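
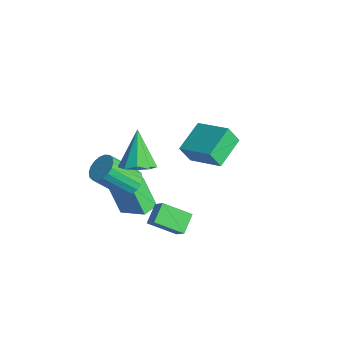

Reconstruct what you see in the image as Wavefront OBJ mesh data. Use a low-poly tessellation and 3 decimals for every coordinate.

v 2.203 -2.348 1.213
v 3.026 -2.142 1.641
v 1.157 -1.732 2.927
v 2.805 -1.621 1.319
v 2.303 -1.441 0.948
v 1.754 -1.686 0.701
v 1.415 -2.24 0.693
v 1.444 -2.845 0.929
v 1.829 -3.217 1.298
v 2.388 -3.183 1.627
v 2.861 -2.758 1.762
v 0.657 -1.911 -1.88
v 1.222 -2.45 -2.131
v 0.668 -3.748 -0.59
v 0.103 -3.209 -0.34
v 1.406 -2.245 -1.892
v 0.852 -3.543 -0.351
v 1.442 -1.973 -1.651
v 0.887 -3.272 -0.11
v 1.322 -1.69 -1.455
v 0.768 -2.988 0.086
v 1.071 -1.45 -1.343
v 0.516 -2.748 0.198
v 0.738 -1.301 -1.338
v 0.183 -2.6 0.203
v 0.388 -1.273 -1.44
v -0.166 -2.572 0.101
v 0.092 -1.372 -1.63
v -0.462 -2.67 -0.089
v -0.092 -1.577 -1.869
v -0.646 -2.875 -0.328
v -0.127 -1.848 -2.11
v -0.682 -3.147 -0.569
v -0.008 -2.132 -2.306
v -0.562 -3.43 -0.765
v 0.244 -2.372 -2.418
v -0.311 -3.67 -0.877
v 0.577 -2.52 -2.423
v 0.022 -3.819 -0.882
v 0.926 -2.548 -2.321
v 0.372 -3.847 -0.78
v -0.262 2.112 -2.999
v -0.53 1.611 -1.976
v -1.097 3.731 -2.425
v -1.365 3.23 -1.402
v 1.565 2.77 -2.198
v 1.297 2.269 -1.175
v 0.73 4.389 -1.624
v 0.462 3.888 -0.601
v -0.042 -2.109 -4.943
v -0.929 -2.34 -3.325
v -0.371 -1.219 -4.997
v -1.259 -1.451 -3.379
v 1.379 -1.529 -4.081
v 0.491 -1.761 -2.463
v 1.049 -0.64 -4.135
v 0.162 -0.871 -2.517
v 2.463 -2.038 -3.466
v 1.875 -1.214 -2.899
v 3.355 -0.886 -4.217
v 2.768 -0.061 -3.65
v 3.252 -2.079 -2.59
v 2.665 -1.254 -2.023
v 4.145 -0.926 -3.341
v 3.557 -0.102 -2.774
f 2 1 4
f 2 4 3
f 4 1 5
f 4 5 3
f 5 1 6
f 5 6 3
f 6 1 7
f 6 7 3
f 7 1 8
f 7 8 3
f 8 1 9
f 8 9 3
f 9 1 10
f 9 10 3
f 10 1 11
f 10 11 3
f 11 1 2
f 11 2 3
f 13 12 16
f 13 16 14
f 14 16 17
f 14 17 15
f 16 12 18
f 16 18 17
f 17 18 19
f 17 19 15
f 18 12 20
f 18 20 19
f 19 20 21
f 19 21 15
f 20 12 22
f 20 22 21
f 21 22 23
f 21 23 15
f 22 12 24
f 22 24 23
f 23 24 25
f 23 25 15
f 24 12 26
f 24 26 25
f 25 26 27
f 25 27 15
f 26 12 28
f 26 28 27
f 27 28 29
f 27 29 15
f 28 12 30
f 28 30 29
f 29 30 31
f 29 31 15
f 30 12 32
f 30 32 31
f 31 32 33
f 31 33 15
f 32 12 34
f 32 34 33
f 33 34 35
f 33 35 15
f 34 12 36
f 34 36 35
f 35 36 37
f 35 37 15
f 36 12 38
f 36 38 37
f 37 38 39
f 37 39 15
f 38 12 40
f 38 40 39
f 39 40 41
f 39 41 15
f 40 12 13
f 40 13 41
f 41 13 14
f 41 14 15
f 43 45 42
f 46 43 42
f 42 45 44
f 44 46 42
f 43 49 45
f 47 43 46
f 47 49 43
f 45 49 44
f 48 46 44
f 44 49 48
f 48 47 46
f 49 47 48
f 51 53 50
f 54 51 50
f 50 53 52
f 52 54 50
f 51 57 53
f 55 51 54
f 55 57 51
f 53 57 52
f 56 54 52
f 52 57 56
f 56 55 54
f 57 55 56
f 59 61 58
f 62 59 58
f 58 61 60
f 60 62 58
f 59 65 61
f 63 59 62
f 63 65 59
f 61 65 60
f 64 62 60
f 60 65 64
f 64 63 62
f 65 63 64



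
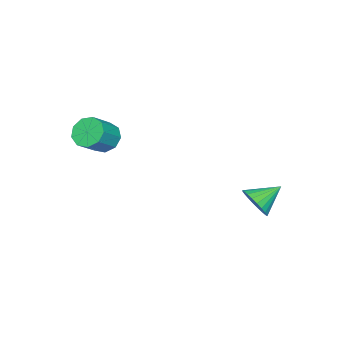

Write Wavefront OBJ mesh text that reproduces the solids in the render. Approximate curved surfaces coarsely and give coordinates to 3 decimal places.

v 1.272 -1.976 1.039
v 1.696 -1.704 0.568
v 2.592 -1.851 1.29
v 2.168 -2.124 1.761
v 1.527 -1.364 0.848
v 2.422 -1.511 1.57
v 1.238 -1.311 1.218
v 2.133 -1.458 1.94
v 0.965 -1.569 1.503
v 1.861 -1.716 2.225
v 0.836 -2.018 1.572
v 1.732 -2.165 2.294
v 0.911 -2.447 1.391
v 1.807 -2.595 2.113
v 1.155 -2.656 1.045
v 2.051 -2.804 1.767
v 1.454 -2.547 0.697
v 2.35 -2.695 1.419
v 1.668 -2.171 0.508
v 2.564 -2.318 1.23
v -2.314 2.289 -3.165
v -1.798 2.642 -2.751
v -3.226 2.911 -2.555
v -1.824 2.825 -2.977
v -1.925 2.927 -3.232
v -2.085 2.932 -3.477
v -2.28 2.839 -3.674
v -2.481 2.662 -3.794
v -2.656 2.429 -3.818
v -2.779 2.175 -3.742
v -2.831 1.937 -3.579
v -2.805 1.754 -3.352
v -2.704 1.652 -3.097
v -2.543 1.647 -2.853
v -2.348 1.74 -2.655
v -2.148 1.917 -2.536
v -1.973 2.15 -2.512
v -1.85 2.404 -2.587
f 2 1 5
f 2 5 3
f 3 5 6
f 3 6 4
f 5 1 7
f 5 7 6
f 6 7 8
f 6 8 4
f 7 1 9
f 7 9 8
f 8 9 10
f 8 10 4
f 9 1 11
f 9 11 10
f 10 11 12
f 10 12 4
f 11 1 13
f 11 13 12
f 12 13 14
f 12 14 4
f 13 1 15
f 13 15 14
f 14 15 16
f 14 16 4
f 15 1 17
f 15 17 16
f 16 17 18
f 16 18 4
f 17 1 19
f 17 19 18
f 18 19 20
f 18 20 4
f 19 1 2
f 19 2 20
f 20 2 3
f 20 3 4
f 22 21 24
f 22 24 23
f 24 21 25
f 24 25 23
f 25 21 26
f 25 26 23
f 26 21 27
f 26 27 23
f 27 21 28
f 27 28 23
f 28 21 29
f 28 29 23
f 29 21 30
f 29 30 23
f 30 21 31
f 30 31 23
f 31 21 32
f 31 32 23
f 32 21 33
f 32 33 23
f 33 21 34
f 33 34 23
f 34 21 35
f 34 35 23
f 35 21 36
f 35 36 23
f 36 21 37
f 36 37 23
f 37 21 38
f 37 38 23
f 38 21 22
f 38 22 23



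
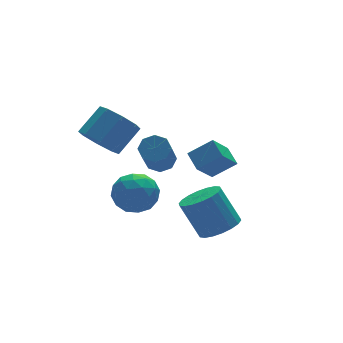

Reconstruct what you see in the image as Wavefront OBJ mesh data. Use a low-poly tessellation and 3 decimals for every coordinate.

v 1.184 3.203 -0.11
v 1.707 2.871 -0.071
v 0.838 1.685 1.469
v 0.316 2.017 1.43
v 1.708 3.247 0.219
v 0.839 2.061 1.759
v 1.403 3.597 0.316
v 0.534 2.411 1.857
v 0.97 3.716 0.163
v 0.101 2.53 1.704
v 0.662 3.535 -0.149
v -0.207 2.349 1.391
v 0.661 3.159 -0.439
v -0.208 1.973 1.101
v 0.966 2.809 -0.537
v 0.097 1.623 1.004
v 1.399 2.69 -0.384
v 0.53 1.504 1.157
v -1.459 1.895 0.097
v -0.569 2.095 0.307
v -0.991 0.825 -0.867
v -0.101 1.025 -0.657
v -0.652 0.619 -0.019
v -0.941 1.28 0.577
v -0.619 1.64 -1.137
v -0.908 2.301 -0.541
v -0.05 1.937 -0.456
v -0.071 1.306 0.235
v -1.489 1.614 -0.795
v -1.51 0.983 -0.104
v -1.055 2.089 0.287
v -0.505 0.831 -0.847
v -0.829 0.592 -0.472
v -0.306 0.71 -0.349
v -1.274 1.61 0.445
v -0.751 1.727 0.568
v -0.8 0.86 0.377
v -0.809 1.193 -1.128
v -0.286 1.31 -1.005
v -1.254 2.21 -0.211
v -0.731 2.328 -0.088
v -0.76 2.06 -0.937
v -0.227 2.114 -0.038
v 0.048 1.485 -0.605
v -0.256 1.847 -0.887
v -0.426 2.235 -0.536
v -0.239 1.743 0.368
v 0.036 1.114 -0.199
v -0.288 0.875 0.176
v -0.458 1.264 0.526
v 0.066 1.65 -0.081
v -1.596 1.806 -0.361
v -1.321 1.177 -0.928
v -1.102 1.656 -1.086
v -1.272 2.045 -0.736
v -1.608 1.435 0.045
v -1.333 0.806 -0.522
v -1.134 0.685 -0.024
v -1.304 1.073 0.327
v -1.626 1.27 -0.479
v 2.447 1.523 -0.531
v 1.595 1.17 0.386
v 2.507 2.332 -0.164
v 1.655 1.979 0.753
v 3.305 1.161 0.127
v 2.453 0.808 1.044
v 3.365 1.97 0.494
v 2.513 1.617 1.411
v 1.17 -1.251 -1.112
v 1.55 -1.859 -0.674
v 1.13 -1.136 0.691
v 0.75 -0.529 0.252
v 1.823 -1.608 -0.723
v 1.403 -0.886 0.642
v 1.966 -1.287 -0.849
v 1.547 -0.564 0.516
v 1.952 -0.958 -1.027
v 1.533 -0.236 0.338
v 1.783 -0.688 -1.222
v 1.364 0.034 0.143
v 1.493 -0.529 -1.395
v 1.073 0.193 -0.03
v 1.138 -0.513 -1.513
v 0.719 0.209 -0.148
v 0.79 -0.644 -1.551
v 0.37 0.079 -0.186
v 0.517 -0.894 -1.502
v 0.097 -0.172 -0.137
v 0.373 -1.216 -1.376
v -0.046 -0.493 -0.011
v 0.387 -1.544 -1.198
v -0.032 -0.822 0.167
v 0.556 -1.814 -1.003
v 0.137 -1.092 0.362
v 0.847 -1.973 -0.83
v 0.427 -1.251 0.535
v 1.201 -1.989 -0.712
v 0.782 -1.267 0.653
v -1.505 2.893 1.812
v -0.971 2.348 1.354
v 0.06 2.622 2.23
v -0.475 3.167 2.688
v -0.947 2.99 1.125
v 0.083 3.264 2.001
v -1.251 3.575 1.299
v -0.22 3.848 2.175
v -1.703 3.76 1.774
v -0.672 4.034 2.65
v -2.04 3.438 2.27
v -1.009 3.712 3.146
v -2.063 2.796 2.499
v -1.033 3.07 3.375
v -1.76 2.212 2.325
v -0.729 2.485 3.201
v -1.308 2.026 1.85
v -0.277 2.3 2.726
f 2 1 5
f 2 5 3
f 3 5 6
f 3 6 4
f 5 1 7
f 5 7 6
f 6 7 8
f 6 8 4
f 7 1 9
f 7 9 8
f 8 9 10
f 8 10 4
f 9 1 11
f 9 11 10
f 10 11 12
f 10 12 4
f 11 1 13
f 11 13 12
f 12 13 14
f 12 14 4
f 13 1 15
f 13 15 14
f 14 15 16
f 14 16 4
f 15 1 17
f 15 17 16
f 16 17 18
f 16 18 4
f 17 1 2
f 17 2 18
f 18 2 3
f 18 3 4
f 19 56 35
f 56 30 59
f 35 59 24
f 56 59 35
f 19 35 31
f 35 24 36
f 31 36 20
f 35 36 31
f 19 31 40
f 31 20 41
f 40 41 26
f 31 41 40
f 19 40 52
f 40 26 55
f 52 55 29
f 40 55 52
f 19 52 56
f 52 29 60
f 56 60 30
f 52 60 56
f 20 36 47
f 36 24 50
f 47 50 28
f 36 50 47
f 24 59 37
f 59 30 58
f 37 58 23
f 59 58 37
f 30 60 57
f 60 29 53
f 57 53 21
f 60 53 57
f 29 55 54
f 55 26 42
f 54 42 25
f 55 42 54
f 26 41 46
f 41 20 43
f 46 43 27
f 41 43 46
f 22 48 34
f 48 28 49
f 34 49 23
f 48 49 34
f 22 34 32
f 34 23 33
f 32 33 21
f 34 33 32
f 22 32 39
f 32 21 38
f 39 38 25
f 32 38 39
f 22 39 44
f 39 25 45
f 44 45 27
f 39 45 44
f 22 44 48
f 44 27 51
f 48 51 28
f 44 51 48
f 23 49 37
f 49 28 50
f 37 50 24
f 49 50 37
f 21 33 57
f 33 23 58
f 57 58 30
f 33 58 57
f 25 38 54
f 38 21 53
f 54 53 29
f 38 53 54
f 27 45 46
f 45 25 42
f 46 42 26
f 45 42 46
f 28 51 47
f 51 27 43
f 47 43 20
f 51 43 47
f 62 64 61
f 65 62 61
f 61 64 63
f 63 65 61
f 62 68 64
f 66 62 65
f 66 68 62
f 64 68 63
f 67 65 63
f 63 68 67
f 67 66 65
f 68 66 67
f 70 69 73
f 70 73 71
f 71 73 74
f 71 74 72
f 73 69 75
f 73 75 74
f 74 75 76
f 74 76 72
f 75 69 77
f 75 77 76
f 76 77 78
f 76 78 72
f 77 69 79
f 77 79 78
f 78 79 80
f 78 80 72
f 79 69 81
f 79 81 80
f 80 81 82
f 80 82 72
f 81 69 83
f 81 83 82
f 82 83 84
f 82 84 72
f 83 69 85
f 83 85 84
f 84 85 86
f 84 86 72
f 85 69 87
f 85 87 86
f 86 87 88
f 86 88 72
f 87 69 89
f 87 89 88
f 88 89 90
f 88 90 72
f 89 69 91
f 89 91 90
f 90 91 92
f 90 92 72
f 91 69 93
f 91 93 92
f 92 93 94
f 92 94 72
f 93 69 95
f 93 95 94
f 94 95 96
f 94 96 72
f 95 69 97
f 95 97 96
f 96 97 98
f 96 98 72
f 97 69 70
f 97 70 98
f 98 70 71
f 98 71 72
f 100 99 103
f 100 103 101
f 101 103 104
f 101 104 102
f 103 99 105
f 103 105 104
f 104 105 106
f 104 106 102
f 105 99 107
f 105 107 106
f 106 107 108
f 106 108 102
f 107 99 109
f 107 109 108
f 108 109 110
f 108 110 102
f 109 99 111
f 109 111 110
f 110 111 112
f 110 112 102
f 111 99 113
f 111 113 112
f 112 113 114
f 112 114 102
f 113 99 115
f 113 115 114
f 114 115 116
f 114 116 102
f 115 99 100
f 115 100 116
f 116 100 101
f 116 101 102



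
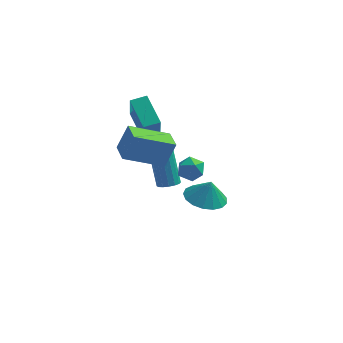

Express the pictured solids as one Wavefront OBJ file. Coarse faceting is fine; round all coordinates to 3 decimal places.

v 0.899 -1.92 -0.754
v 1.852 -1.583 -0.996
v 1.161 -1.88 0.334
v 1.587 -1.165 -0.948
v 1.164 -0.92 -0.855
v 0.68 -0.904 -0.739
v 0.246 -1.121 -0.627
v -0.038 -1.521 -0.543
v -0.107 -2.012 -0.508
v 0.054 -2.483 -0.53
v 0.408 -2.825 -0.602
v 0.875 -2.959 -0.71
v 1.348 -2.855 -0.827
v 1.718 -2.538 -0.928
v 1.9 -2.078 -0.989
v -1.366 3.44 -4.386
v -0.901 3.815 -4.44
v -1.369 4.656 -2.607
v -1.834 4.28 -2.554
v -1.14 3.964 -4.569
v -1.608 4.805 -2.737
v -1.44 3.973 -4.65
v -1.908 4.814 -2.818
v -1.72 3.839 -4.66
v -2.188 4.68 -2.828
v -1.905 3.598 -4.597
v -2.373 4.439 -2.764
v -1.946 3.314 -4.477
v -2.414 4.155 -2.644
v -1.831 3.064 -4.333
v -2.299 3.905 -2.5
v -1.592 2.915 -4.203
v -2.06 3.756 -2.371
v -1.292 2.906 -4.122
v -1.76 3.747 -2.29
v -1.012 3.04 -4.112
v -1.48 3.881 -2.28
v -0.827 3.281 -4.176
v -1.295 4.122 -2.343
v -0.786 3.565 -4.296
v -1.254 4.406 -2.463
v -2.58 3.198 -0.951
v -2.447 2.284 0.71
v -3.398 4.603 -0.112
v -3.265 3.69 1.549
v -1.795 3.57 -0.809
v -1.662 2.657 0.852
v -2.613 4.976 0.03
v -2.48 4.062 1.691
v -2.973 -1.335 1.191
v -2.472 -1.01 2.513
v -3.391 -0.175 1.064
v -2.89 0.15 2.386
v -1.09 -0.75 0.334
v -0.589 -0.425 1.656
v -1.508 0.41 0.207
v -1.007 0.735 1.529
v -0.229 1.071 -1.487
v 0.076 1.414 -0.885
v -0.096 -0.014 -0.935
v 0.209 0.329 -0.333
v -0.526 0.423 -0.491
v -0.607 1.094 -0.831
v 0.587 0.306 -0.989
v 0.506 0.977 -1.329
v 0.581 0.941 -0.577
v -0.107 1.014 -0.269
v 0.087 0.386 -1.551
v -0.601 0.459 -1.243
f 2 1 4
f 2 4 3
f 4 1 5
f 4 5 3
f 5 1 6
f 5 6 3
f 6 1 7
f 6 7 3
f 7 1 8
f 7 8 3
f 8 1 9
f 8 9 3
f 9 1 10
f 9 10 3
f 10 1 11
f 10 11 3
f 11 1 12
f 11 12 3
f 12 1 13
f 12 13 3
f 13 1 14
f 13 14 3
f 14 1 15
f 14 15 3
f 15 1 2
f 15 2 3
f 17 16 20
f 17 20 18
f 18 20 21
f 18 21 19
f 20 16 22
f 20 22 21
f 21 22 23
f 21 23 19
f 22 16 24
f 22 24 23
f 23 24 25
f 23 25 19
f 24 16 26
f 24 26 25
f 25 26 27
f 25 27 19
f 26 16 28
f 26 28 27
f 27 28 29
f 27 29 19
f 28 16 30
f 28 30 29
f 29 30 31
f 29 31 19
f 30 16 32
f 30 32 31
f 31 32 33
f 31 33 19
f 32 16 34
f 32 34 33
f 33 34 35
f 33 35 19
f 34 16 36
f 34 36 35
f 35 36 37
f 35 37 19
f 36 16 38
f 36 38 37
f 37 38 39
f 37 39 19
f 38 16 40
f 38 40 39
f 39 40 41
f 39 41 19
f 40 16 17
f 40 17 41
f 41 17 18
f 41 18 19
f 43 45 42
f 46 43 42
f 42 45 44
f 44 46 42
f 43 49 45
f 47 43 46
f 47 49 43
f 45 49 44
f 48 46 44
f 44 49 48
f 48 47 46
f 49 47 48
f 51 53 50
f 54 51 50
f 50 53 52
f 52 54 50
f 51 57 53
f 55 51 54
f 55 57 51
f 53 57 52
f 56 54 52
f 52 57 56
f 56 55 54
f 57 55 56
f 58 69 63
f 58 63 59
f 58 59 65
f 58 65 68
f 58 68 69
f 59 63 67
f 63 69 62
f 69 68 60
f 68 65 64
f 65 59 66
f 61 67 62
f 61 62 60
f 61 60 64
f 61 64 66
f 61 66 67
f 62 67 63
f 60 62 69
f 64 60 68
f 66 64 65
f 67 66 59



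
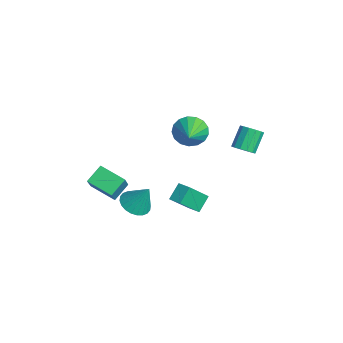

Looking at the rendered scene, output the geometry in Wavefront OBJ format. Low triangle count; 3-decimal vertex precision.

v -3.165 2.034 1.135
v -2.62 2.29 0.263
v -1.495 1.366 1.985
v -2.597 2.709 0.548
v -2.704 2.974 0.967
v -2.917 3.023 1.425
v -3.187 2.846 1.816
v -3.452 2.483 2.052
v -3.651 2.017 2.077
v -3.739 1.555 1.886
v -3.696 1.203 1.524
v -3.531 1.041 1.072
v -3.282 1.107 0.635
v -3.006 1.385 0.312
v -2.767 1.812 0.178
v 2.19 3.167 3.313
v 2.772 3.159 3.684
v 2.112 3.904 4.738
v 1.53 3.913 4.367
v 2.786 3.48 3.465
v 2.126 4.225 4.519
v 2.611 3.702 3.198
v 1.951 4.447 4.252
v 2.302 3.754 2.968
v 1.642 4.5 4.022
v 1.958 3.62 2.847
v 1.298 4.366 3.901
v 1.687 3.342 2.874
v 1.027 4.088 3.928
v 1.576 3.009 3.041
v 0.916 3.754 4.095
v 1.66 2.726 3.293
v 1 3.471 4.347
v 1.912 2.583 3.552
v 1.252 3.328 4.607
v 2.253 2.625 3.735
v 1.593 3.371 4.79
v 2.573 2.84 3.784
v 1.913 3.585 4.838
v 0.836 -2.56 -0.762
v 1.416 -3.304 -0.647
v 1.364 -1.92 0.722
v 1.637 -3.067 -0.828
v 1.736 -2.753 -0.998
v 1.698 -2.41 -1.133
v 1.529 -2.089 -1.211
v 1.254 -1.84 -1.221
v 0.916 -1.701 -1.161
v 0.566 -1.692 -1.04
v 0.257 -1.816 -0.877
v 0.036 -2.052 -0.696
v -0.063 -2.366 -0.526
v -0.025 -2.71 -0.391
v 0.144 -3.03 -0.313
v 0.418 -3.279 -0.304
v 0.756 -3.418 -0.364
v 1.107 -3.427 -0.484
v -2.37 -4.14 -1.428
v -1.213 -4.67 0.075
v -2.857 -3.203 -0.723
v -1.7 -3.733 0.78
v -1.18 -3.107 -1.98
v -0.023 -3.637 -0.477
v -1.667 -2.17 -1.275
v -0.51 -2.7 0.228
v 4.057 -1.686 1.996
v 3.57 -0.992 2.727
v 3.706 -0.484 0.621
v 3.219 0.21 1.353
v 4.761 -1.33 2.127
v 4.274 -0.636 2.859
v 4.41 -0.128 0.753
v 3.923 0.566 1.484
f 2 1 4
f 2 4 3
f 4 1 5
f 4 5 3
f 5 1 6
f 5 6 3
f 6 1 7
f 6 7 3
f 7 1 8
f 7 8 3
f 8 1 9
f 8 9 3
f 9 1 10
f 9 10 3
f 10 1 11
f 10 11 3
f 11 1 12
f 11 12 3
f 12 1 13
f 12 13 3
f 13 1 14
f 13 14 3
f 14 1 15
f 14 15 3
f 15 1 2
f 15 2 3
f 17 16 20
f 17 20 18
f 18 20 21
f 18 21 19
f 20 16 22
f 20 22 21
f 21 22 23
f 21 23 19
f 22 16 24
f 22 24 23
f 23 24 25
f 23 25 19
f 24 16 26
f 24 26 25
f 25 26 27
f 25 27 19
f 26 16 28
f 26 28 27
f 27 28 29
f 27 29 19
f 28 16 30
f 28 30 29
f 29 30 31
f 29 31 19
f 30 16 32
f 30 32 31
f 31 32 33
f 31 33 19
f 32 16 34
f 32 34 33
f 33 34 35
f 33 35 19
f 34 16 36
f 34 36 35
f 35 36 37
f 35 37 19
f 36 16 38
f 36 38 37
f 37 38 39
f 37 39 19
f 38 16 17
f 38 17 39
f 39 17 18
f 39 18 19
f 41 40 43
f 41 43 42
f 43 40 44
f 43 44 42
f 44 40 45
f 44 45 42
f 45 40 46
f 45 46 42
f 46 40 47
f 46 47 42
f 47 40 48
f 47 48 42
f 48 40 49
f 48 49 42
f 49 40 50
f 49 50 42
f 50 40 51
f 50 51 42
f 51 40 52
f 51 52 42
f 52 40 53
f 52 53 42
f 53 40 54
f 53 54 42
f 54 40 55
f 54 55 42
f 55 40 56
f 55 56 42
f 56 40 57
f 56 57 42
f 57 40 41
f 57 41 42
f 59 61 58
f 62 59 58
f 58 61 60
f 60 62 58
f 59 65 61
f 63 59 62
f 63 65 59
f 61 65 60
f 64 62 60
f 60 65 64
f 64 63 62
f 65 63 64
f 67 69 66
f 70 67 66
f 66 69 68
f 68 70 66
f 67 73 69
f 71 67 70
f 71 73 67
f 69 73 68
f 72 70 68
f 68 73 72
f 72 71 70
f 73 71 72



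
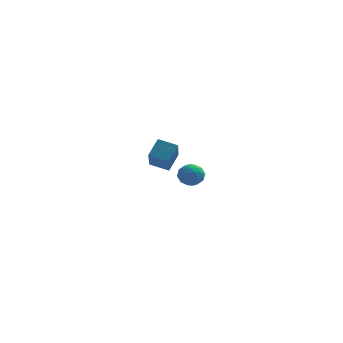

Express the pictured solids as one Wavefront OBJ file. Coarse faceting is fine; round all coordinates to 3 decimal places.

v -0.564 -3.717 2.458
v 0.031 -3.565 3.001
v 0.289 -4.415 1.719
v 0.884 -4.263 2.262
v 0.261 -4.756 2.464
v -0.266 -4.325 2.921
v 0.586 -3.655 1.799
v 0.059 -3.224 2.256
v 0.742 -3.527 2.594
v 0.541 -4.207 3.005
v -0.221 -3.773 1.715
v -0.422 -4.453 2.126
v -0.341 -3.579 2.794
v 0.661 -4.401 1.926
v 0.295 -4.69 2.044
v 0.645 -4.601 2.364
v -0.516 -4.026 2.747
v -0.166 -3.937 3.067
v -0.031 -4.637 2.751
v 0.486 -4.043 1.653
v 0.836 -3.954 1.973
v -0.325 -3.379 2.356
v 0.025 -3.29 2.676
v 0.351 -3.343 1.969
v 0.427 -3.468 2.874
v 0.928 -3.878 2.44
v 0.753 -3.521 2.168
v 0.443 -3.267 2.436
v 0.308 -3.868 3.116
v 0.809 -4.278 2.682
v 0.443 -4.568 2.8
v 0.133 -4.314 3.069
v 0.726 -3.845 2.877
v -0.489 -3.702 2.038
v 0.012 -4.112 1.604
v 0.187 -3.666 1.651
v -0.123 -3.412 1.92
v -0.608 -4.102 2.28
v -0.107 -4.512 1.846
v -0.123 -4.713 2.284
v -0.433 -4.459 2.552
v -0.406 -4.135 1.843
v -3.437 4.03 -0.244
v -3.23 2.395 1.183
v -3 4.942 0.739
v -2.793 3.307 2.165
v -2.207 3.853 -0.625
v -2 2.218 0.801
v -1.77 4.765 0.357
v -1.563 3.13 1.784
f 1 38 17
f 38 12 41
f 17 41 6
f 38 41 17
f 1 17 13
f 17 6 18
f 13 18 2
f 17 18 13
f 1 13 22
f 13 2 23
f 22 23 8
f 13 23 22
f 1 22 34
f 22 8 37
f 34 37 11
f 22 37 34
f 1 34 38
f 34 11 42
f 38 42 12
f 34 42 38
f 2 18 29
f 18 6 32
f 29 32 10
f 18 32 29
f 6 41 19
f 41 12 40
f 19 40 5
f 41 40 19
f 12 42 39
f 42 11 35
f 39 35 3
f 42 35 39
f 11 37 36
f 37 8 24
f 36 24 7
f 37 24 36
f 8 23 28
f 23 2 25
f 28 25 9
f 23 25 28
f 4 30 16
f 30 10 31
f 16 31 5
f 30 31 16
f 4 16 14
f 16 5 15
f 14 15 3
f 16 15 14
f 4 14 21
f 14 3 20
f 21 20 7
f 14 20 21
f 4 21 26
f 21 7 27
f 26 27 9
f 21 27 26
f 4 26 30
f 26 9 33
f 30 33 10
f 26 33 30
f 5 31 19
f 31 10 32
f 19 32 6
f 31 32 19
f 3 15 39
f 15 5 40
f 39 40 12
f 15 40 39
f 7 20 36
f 20 3 35
f 36 35 11
f 20 35 36
f 9 27 28
f 27 7 24
f 28 24 8
f 27 24 28
f 10 33 29
f 33 9 25
f 29 25 2
f 33 25 29
f 44 46 43
f 47 44 43
f 43 46 45
f 45 47 43
f 44 50 46
f 48 44 47
f 48 50 44
f 46 50 45
f 49 47 45
f 45 50 49
f 49 48 47
f 50 48 49



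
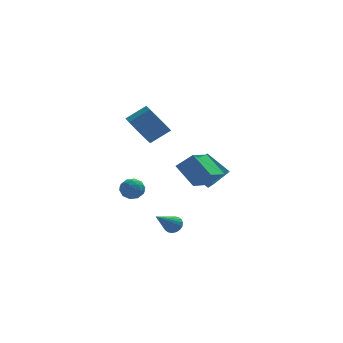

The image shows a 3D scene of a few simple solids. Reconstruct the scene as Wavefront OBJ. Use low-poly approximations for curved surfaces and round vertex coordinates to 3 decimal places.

v -2.286 3.087 1.579
v -1.658 2.987 0.706
v -0.545 3.153 1.488
v -1.174 3.253 2.361
v -1.767 3.534 0.745
v -0.654 3.7 1.526
v -2.014 3.961 1.006
v -0.902 4.127 1.788
v -2.335 4.154 1.422
v -1.222 4.32 2.204
v -2.643 4.061 1.879
v -1.53 4.227 2.661
v -2.855 3.707 2.256
v -1.742 3.873 3.038
v -2.915 3.187 2.452
v -1.802 3.353 3.234
v -2.806 2.64 2.414
v -1.693 2.806 3.195
v -2.558 2.213 2.152
v -1.446 2.379 2.934
v -2.238 2.02 1.736
v -1.125 2.186 2.518
v -1.93 2.113 1.279
v -0.817 2.279 2.061
v -1.718 2.467 0.902
v -0.605 2.633 1.684
v 1.624 2.199 -2.219
v 0.515 2.855 -1.096
v 1.448 3.007 -2.866
v 0.338 3.663 -1.742
v 2.582 2.857 -1.658
v 1.472 3.513 -0.534
v 2.405 3.665 -2.304
v 1.296 4.321 -1.181
v -0.229 -2.773 0.104
v -0.982 -1.835 1.113
v 0.73 -1.224 -0.619
v -0.023 -0.286 0.39
v 0.623 -2.934 0.89
v -0.13 -1.996 1.899
v 1.582 -1.385 0.167
v 0.829 -0.447 1.176
v -3.388 -2.639 0.081
v -2.98 -3.103 -0.21
v -3.68 -3.377 0.85
v -3.272 -3.841 0.559
v -3.001 -3.3 0.877
v -2.821 -2.844 0.402
v -3.839 -3.636 0.238
v -3.659 -3.18 -0.237
v -3.259 -3.72 -0.113
v -2.741 -3.512 0.282
v -3.919 -2.968 0.358
v -3.401 -2.76 0.753
v -3.159 -2.806 -0.133
v -3.501 -3.674 0.773
v -3.342 -3.356 0.959
v -3.102 -3.629 0.788
v -3.065 -2.654 0.227
v -2.825 -2.927 0.056
v -2.838 -3.043 0.696
v -3.835 -3.553 0.584
v -3.595 -3.826 0.413
v -3.558 -2.851 -0.148
v -3.318 -3.124 -0.319
v -3.822 -3.437 -0.056
v -3.083 -3.441 -0.246
v -3.254 -3.875 0.206
v -3.587 -3.755 0.018
v -3.481 -3.486 -0.262
v -2.778 -3.319 -0.014
v -2.949 -3.754 0.438
v -2.79 -3.435 0.625
v -2.685 -3.167 0.346
v -2.942 -3.682 0.043
v -3.711 -2.726 0.202
v -3.882 -3.161 0.654
v -3.975 -3.313 0.294
v -3.87 -3.045 0.015
v -3.406 -2.605 0.434
v -3.577 -3.039 0.886
v -3.179 -2.994 0.902
v -3.073 -2.725 0.622
v -3.718 -2.798 0.597
v -1.296 -3.255 -2.334
v -1.002 -3.076 -1.918
v -2.304 -4.265 -1.186
v -1.18 -2.915 -1.932
v -1.38 -2.821 -2.025
v -1.564 -2.813 -2.179
v -1.695 -2.893 -2.364
v -1.747 -3.044 -2.543
v -1.71 -3.238 -2.681
v -1.591 -3.435 -2.75
v -1.413 -3.596 -2.736
v -1.213 -3.69 -2.643
v -1.029 -3.698 -2.488
v -0.898 -3.618 -2.303
v -0.846 -3.467 -2.124
v -0.883 -3.273 -1.987
f 2 1 5
f 2 5 3
f 3 5 6
f 3 6 4
f 5 1 7
f 5 7 6
f 6 7 8
f 6 8 4
f 7 1 9
f 7 9 8
f 8 9 10
f 8 10 4
f 9 1 11
f 9 11 10
f 10 11 12
f 10 12 4
f 11 1 13
f 11 13 12
f 12 13 14
f 12 14 4
f 13 1 15
f 13 15 14
f 14 15 16
f 14 16 4
f 15 1 17
f 15 17 16
f 16 17 18
f 16 18 4
f 17 1 19
f 17 19 18
f 18 19 20
f 18 20 4
f 19 1 21
f 19 21 20
f 20 21 22
f 20 22 4
f 21 1 23
f 21 23 22
f 22 23 24
f 22 24 4
f 23 1 25
f 23 25 24
f 24 25 26
f 24 26 4
f 25 1 2
f 25 2 26
f 26 2 3
f 26 3 4
f 28 30 27
f 31 28 27
f 27 30 29
f 29 31 27
f 28 34 30
f 32 28 31
f 32 34 28
f 30 34 29
f 33 31 29
f 29 34 33
f 33 32 31
f 34 32 33
f 36 38 35
f 39 36 35
f 35 38 37
f 37 39 35
f 36 42 38
f 40 36 39
f 40 42 36
f 38 42 37
f 41 39 37
f 37 42 41
f 41 40 39
f 42 40 41
f 43 80 59
f 80 54 83
f 59 83 48
f 80 83 59
f 43 59 55
f 59 48 60
f 55 60 44
f 59 60 55
f 43 55 64
f 55 44 65
f 64 65 50
f 55 65 64
f 43 64 76
f 64 50 79
f 76 79 53
f 64 79 76
f 43 76 80
f 76 53 84
f 80 84 54
f 76 84 80
f 44 60 71
f 60 48 74
f 71 74 52
f 60 74 71
f 48 83 61
f 83 54 82
f 61 82 47
f 83 82 61
f 54 84 81
f 84 53 77
f 81 77 45
f 84 77 81
f 53 79 78
f 79 50 66
f 78 66 49
f 79 66 78
f 50 65 70
f 65 44 67
f 70 67 51
f 65 67 70
f 46 72 58
f 72 52 73
f 58 73 47
f 72 73 58
f 46 58 56
f 58 47 57
f 56 57 45
f 58 57 56
f 46 56 63
f 56 45 62
f 63 62 49
f 56 62 63
f 46 63 68
f 63 49 69
f 68 69 51
f 63 69 68
f 46 68 72
f 68 51 75
f 72 75 52
f 68 75 72
f 47 73 61
f 73 52 74
f 61 74 48
f 73 74 61
f 45 57 81
f 57 47 82
f 81 82 54
f 57 82 81
f 49 62 78
f 62 45 77
f 78 77 53
f 62 77 78
f 51 69 70
f 69 49 66
f 70 66 50
f 69 66 70
f 52 75 71
f 75 51 67
f 71 67 44
f 75 67 71
f 86 85 88
f 86 88 87
f 88 85 89
f 88 89 87
f 89 85 90
f 89 90 87
f 90 85 91
f 90 91 87
f 91 85 92
f 91 92 87
f 92 85 93
f 92 93 87
f 93 85 94
f 93 94 87
f 94 85 95
f 94 95 87
f 95 85 96
f 95 96 87
f 96 85 97
f 96 97 87
f 97 85 98
f 97 98 87
f 98 85 99
f 98 99 87
f 99 85 100
f 99 100 87
f 100 85 86
f 100 86 87



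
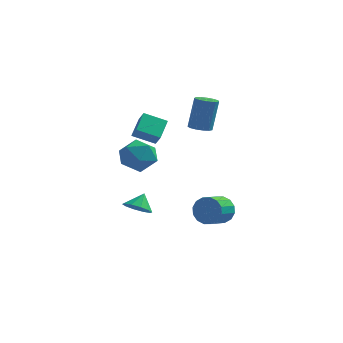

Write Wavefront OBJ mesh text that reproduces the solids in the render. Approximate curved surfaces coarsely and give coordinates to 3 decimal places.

v -2.02 1.862 0.044
v -3.331 1.497 0.651
v -2.007 3.195 0.873
v -3.318 2.83 1.48
v -1.602 1.45 0.7
v -2.913 1.085 1.307
v -1.589 2.783 1.529
v -2.9 2.418 2.136
v -1.278 -3.758 -2.591
v -0.447 -3.718 -2.81
v -1.082 -3.102 -1.729
v -0.701 -3.32 -3.055
v -1.175 -3.09 -3.122
v -1.689 -3.114 -2.987
v -2.045 -3.385 -2.7
v -2.109 -3.798 -2.371
v -1.855 -4.195 -2.126
v -1.381 -4.426 -2.059
v -0.867 -4.401 -2.194
v -0.511 -4.131 -2.481
v -3.715 0.457 -0.174
v -2.992 1.43 -0.484
v -2.108 -0.77 -0.276
v -1.385 0.203 -0.586
v -1.861 0.121 0.568
v -2.855 0.879 0.631
v -2.245 -0.219 -1.391
v -3.239 0.539 -1.328
v -2.084 1.012 -1.237
v -1.847 1.222 -0.026
v -3.253 -0.562 -0.734
v -3.016 -0.352 0.477
v 2.172 0.459 -4.041
v 2.548 0.08 -4.851
v 2.143 -1.139 -4.468
v 1.768 -0.759 -3.659
v 2.92 0.062 -4.515
v 2.515 -1.156 -4.132
v 3.092 0.151 -4.051
v 2.687 -1.068 -3.668
v 3.017 0.322 -3.585
v 2.612 -0.897 -3.202
v 2.716 0.53 -3.241
v 2.311 -0.689 -2.858
v 2.269 0.719 -3.112
v 1.865 -0.5 -2.729
v 1.797 0.839 -3.232
v 1.392 -0.38 -2.849
v 1.425 0.856 -3.568
v 1.02 -0.362 -3.185
v 1.253 0.768 -4.032
v 0.848 -0.451 -3.649
v 1.328 0.597 -4.498
v 0.923 -0.622 -4.115
v 1.629 0.389 -4.842
v 1.224 -0.83 -4.459
v 2.075 0.2 -4.971
v 1.671 -1.019 -4.588
v 0.035 3.752 0.809
v 0.669 3.41 0.795
v 0.939 3.827 2.918
v 0.305 4.168 2.931
v 0.746 3.799 0.709
v 1.017 4.216 2.831
v 0.598 4.173 0.654
v 0.868 4.589 2.777
v 0.271 4.413 0.649
v 0.541 4.829 2.772
v -0.131 4.443 0.694
v 0.139 4.86 2.817
v -0.48 4.254 0.776
v -0.21 4.67 2.898
v -0.666 3.905 0.868
v -0.396 4.321 2.991
v -0.629 3.508 0.941
v -0.359 3.924 3.064
v -0.382 3.188 0.972
v -0.112 3.604 3.095
v -0.002 3.047 0.952
v 0.268 3.464 3.074
v 0.39 3.13 0.885
v 0.66 3.547 3.008
f 2 4 1
f 5 2 1
f 1 4 3
f 3 5 1
f 2 8 4
f 6 2 5
f 6 8 2
f 4 8 3
f 7 5 3
f 3 8 7
f 7 6 5
f 8 6 7
f 10 9 12
f 10 12 11
f 12 9 13
f 12 13 11
f 13 9 14
f 13 14 11
f 14 9 15
f 14 15 11
f 15 9 16
f 15 16 11
f 16 9 17
f 16 17 11
f 17 9 18
f 17 18 11
f 18 9 19
f 18 19 11
f 19 9 20
f 19 20 11
f 20 9 10
f 20 10 11
f 21 32 26
f 21 26 22
f 21 22 28
f 21 28 31
f 21 31 32
f 22 26 30
f 26 32 25
f 32 31 23
f 31 28 27
f 28 22 29
f 24 30 25
f 24 25 23
f 24 23 27
f 24 27 29
f 24 29 30
f 25 30 26
f 23 25 32
f 27 23 31
f 29 27 28
f 30 29 22
f 34 33 37
f 34 37 35
f 35 37 38
f 35 38 36
f 37 33 39
f 37 39 38
f 38 39 40
f 38 40 36
f 39 33 41
f 39 41 40
f 40 41 42
f 40 42 36
f 41 33 43
f 41 43 42
f 42 43 44
f 42 44 36
f 43 33 45
f 43 45 44
f 44 45 46
f 44 46 36
f 45 33 47
f 45 47 46
f 46 47 48
f 46 48 36
f 47 33 49
f 47 49 48
f 48 49 50
f 48 50 36
f 49 33 51
f 49 51 50
f 50 51 52
f 50 52 36
f 51 33 53
f 51 53 52
f 52 53 54
f 52 54 36
f 53 33 55
f 53 55 54
f 54 55 56
f 54 56 36
f 55 33 57
f 55 57 56
f 56 57 58
f 56 58 36
f 57 33 34
f 57 34 58
f 58 34 35
f 58 35 36
f 60 59 63
f 60 63 61
f 61 63 64
f 61 64 62
f 63 59 65
f 63 65 64
f 64 65 66
f 64 66 62
f 65 59 67
f 65 67 66
f 66 67 68
f 66 68 62
f 67 59 69
f 67 69 68
f 68 69 70
f 68 70 62
f 69 59 71
f 69 71 70
f 70 71 72
f 70 72 62
f 71 59 73
f 71 73 72
f 72 73 74
f 72 74 62
f 73 59 75
f 73 75 74
f 74 75 76
f 74 76 62
f 75 59 77
f 75 77 76
f 76 77 78
f 76 78 62
f 77 59 79
f 77 79 78
f 78 79 80
f 78 80 62
f 79 59 81
f 79 81 80
f 80 81 82
f 80 82 62
f 81 59 60
f 81 60 82
f 82 60 61
f 82 61 62



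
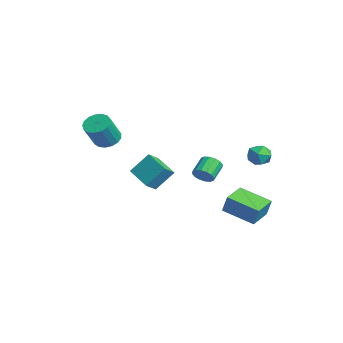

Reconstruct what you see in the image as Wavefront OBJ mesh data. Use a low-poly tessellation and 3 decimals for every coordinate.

v -2.738 -3.509 2.424
v -1.934 -3.436 2.101
v -1.237 -4.258 3.654
v -2.042 -4.331 3.976
v -1.988 -3.082 2.313
v -1.292 -3.904 3.866
v -2.215 -2.826 2.55
v -1.518 -3.648 4.103
v -2.561 -2.726 2.759
v -1.864 -3.548 4.311
v -2.948 -2.805 2.89
v -2.251 -3.627 4.443
v -3.287 -3.046 2.915
v -2.59 -3.868 4.468
v -3.5 -3.393 2.827
v -2.804 -4.215 4.38
v -3.539 -3.766 2.647
v -2.842 -4.588 4.2
v -3.394 -4.081 2.415
v -2.697 -4.903 3.968
v -3.099 -4.264 2.186
v -2.402 -5.086 3.739
v -2.722 -4.275 2.011
v -2.025 -5.097 3.564
v -2.348 -4.11 1.93
v -1.651 -4.932 3.483
v -2.063 -3.807 1.963
v -1.367 -4.629 3.516
v 3.021 3.905 2.362
v 3.794 4.15 2.182
v 3.506 3.05 3.278
v 4.279 3.295 3.098
v 3.757 3.814 3.483
v 3.458 4.343 2.917
v 3.842 2.857 2.543
v 3.543 3.386 1.977
v 4.302 3.502 2.294
v 4.249 4.094 2.875
v 3.051 3.106 2.585
v 2.998 3.698 3.166
v 1.422 -2.755 1.087
v 1.853 -3.427 1.638
v 1.528 -1.696 2.295
v 1.958 -2.369 2.846
v 2.942 -2.251 0.514
v 3.372 -2.924 1.065
v 3.047 -1.193 1.722
v 3.478 -1.865 2.273
v 1.462 2.954 -1.729
v 1.844 3.12 -0.54
v 2.889 4.363 -2.384
v 3.271 4.529 -1.195
v 2.509 1.811 -1.905
v 2.891 1.977 -0.716
v 3.936 3.22 -2.56
v 4.318 3.386 -1.371
v -1.695 2.024 -0.941
v -1.192 2.085 -0.429
v -1.982 2.878 0.252
v -2.485 2.816 -0.259
v -1.121 2.361 -0.668
v -1.91 3.154 0.013
v -1.203 2.548 -0.981
v -1.993 3.341 -0.299
v -1.418 2.593 -1.282
v -2.207 3.386 -0.601
v -1.706 2.487 -1.492
v -2.496 3.279 -0.811
v -1.992 2.256 -1.554
v -2.781 3.048 -0.873
v -2.198 1.962 -1.452
v -2.988 2.755 -0.771
v -2.27 1.686 -1.213
v -3.059 2.479 -0.532
v -2.187 1.499 -0.901
v -2.977 2.292 -0.219
v -1.973 1.454 -0.599
v -2.762 2.247 0.082
v -1.684 1.561 -0.389
v -2.474 2.353 0.292
v -1.399 1.792 -0.327
v -2.188 2.584 0.354
f 2 1 5
f 2 5 3
f 3 5 6
f 3 6 4
f 5 1 7
f 5 7 6
f 6 7 8
f 6 8 4
f 7 1 9
f 7 9 8
f 8 9 10
f 8 10 4
f 9 1 11
f 9 11 10
f 10 11 12
f 10 12 4
f 11 1 13
f 11 13 12
f 12 13 14
f 12 14 4
f 13 1 15
f 13 15 14
f 14 15 16
f 14 16 4
f 15 1 17
f 15 17 16
f 16 17 18
f 16 18 4
f 17 1 19
f 17 19 18
f 18 19 20
f 18 20 4
f 19 1 21
f 19 21 20
f 20 21 22
f 20 22 4
f 21 1 23
f 21 23 22
f 22 23 24
f 22 24 4
f 23 1 25
f 23 25 24
f 24 25 26
f 24 26 4
f 25 1 27
f 25 27 26
f 26 27 28
f 26 28 4
f 27 1 2
f 27 2 28
f 28 2 3
f 28 3 4
f 29 40 34
f 29 34 30
f 29 30 36
f 29 36 39
f 29 39 40
f 30 34 38
f 34 40 33
f 40 39 31
f 39 36 35
f 36 30 37
f 32 38 33
f 32 33 31
f 32 31 35
f 32 35 37
f 32 37 38
f 33 38 34
f 31 33 40
f 35 31 39
f 37 35 36
f 38 37 30
f 42 44 41
f 45 42 41
f 41 44 43
f 43 45 41
f 42 48 44
f 46 42 45
f 46 48 42
f 44 48 43
f 47 45 43
f 43 48 47
f 47 46 45
f 48 46 47
f 50 52 49
f 53 50 49
f 49 52 51
f 51 53 49
f 50 56 52
f 54 50 53
f 54 56 50
f 52 56 51
f 55 53 51
f 51 56 55
f 55 54 53
f 56 54 55
f 58 57 61
f 58 61 59
f 59 61 62
f 59 62 60
f 61 57 63
f 61 63 62
f 62 63 64
f 62 64 60
f 63 57 65
f 63 65 64
f 64 65 66
f 64 66 60
f 65 57 67
f 65 67 66
f 66 67 68
f 66 68 60
f 67 57 69
f 67 69 68
f 68 69 70
f 68 70 60
f 69 57 71
f 69 71 70
f 70 71 72
f 70 72 60
f 71 57 73
f 71 73 72
f 72 73 74
f 72 74 60
f 73 57 75
f 73 75 74
f 74 75 76
f 74 76 60
f 75 57 77
f 75 77 76
f 76 77 78
f 76 78 60
f 77 57 79
f 77 79 78
f 78 79 80
f 78 80 60
f 79 57 81
f 79 81 80
f 80 81 82
f 80 82 60
f 81 57 58
f 81 58 82
f 82 58 59
f 82 59 60



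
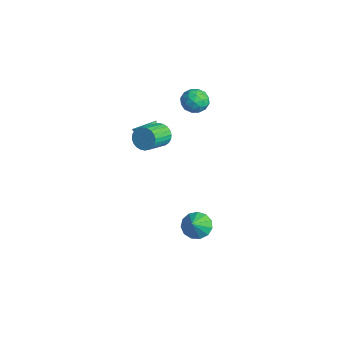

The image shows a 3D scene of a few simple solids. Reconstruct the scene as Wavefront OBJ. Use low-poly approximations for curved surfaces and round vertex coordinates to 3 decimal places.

v 0.342 -2.755 2.069
v 0.559 -3.113 2.715
v -0.082 -1.925 2.671
v 0.816 -2.934 2.649
v 0.991 -2.724 2.482
v 1.054 -2.519 2.244
v 0.993 -2.355 1.975
v 0.82 -2.26 1.723
v 0.564 -2.251 1.531
v 0.27 -2.329 1.431
v -0.012 -2.481 1.442
v -0.232 -2.68 1.561
v -0.354 -2.892 1.768
v -0.355 -3.081 2.027
v -0.235 -3.213 2.293
v -0.016 -3.266 2.521
v 0.265 -3.23 2.67
v 2.019 -2.688 3.412
v 2.364 -2.282 3.866
v 3.006 -3.445 4.421
v 2.661 -3.852 3.968
v 2.138 -2.339 4.007
v 2.779 -3.503 4.563
v 1.893 -2.449 4.058
v 2.534 -3.613 4.613
v 1.668 -2.596 4.011
v 2.309 -3.76 4.566
v 1.496 -2.757 3.872
v 2.137 -3.921 4.427
v 1.404 -2.907 3.664
v 2.045 -4.071 4.219
v 1.405 -3.024 3.417
v 2.047 -4.188 3.972
v 1.5 -3.09 3.169
v 2.142 -4.254 3.724
v 1.674 -3.095 2.959
v 2.316 -4.258 3.514
v 1.901 -3.037 2.817
v 2.542 -4.201 3.373
v 2.146 -2.927 2.767
v 2.787 -4.091 3.322
v 2.371 -2.78 2.814
v 3.012 -3.944 3.369
v 2.543 -2.619 2.953
v 3.184 -3.783 3.508
v 2.635 -2.469 3.161
v 3.276 -3.633 3.716
v 2.633 -2.352 3.408
v 3.275 -3.516 3.963
v 2.538 -2.286 3.656
v 3.18 -3.45 4.211
v 3.465 -1.307 -3.28
v 4.011 -0.683 -3.281
v 4.135 -1.893 -2.36
v 3.682 -0.569 -2.969
v 3.284 -0.69 -2.755
v 2.943 -1.007 -2.708
v 2.768 -1.419 -2.843
v 2.814 -1.796 -3.116
v 3.067 -2.017 -3.442
v 3.446 -2.013 -3.716
v 3.831 -1.785 -3.851
v 4.1 -1.405 -3.805
v 4.167 -0.994 -3.593
v 0.078 0.677 4.145
v 0.804 0.651 3.813
v -0.004 -0.611 4.067
v 0.722 -0.637 3.735
v 0.641 -0.43 4.503
v 0.692 0.366 4.551
v 0.108 -0.326 3.329
v 0.159 0.47 3.377
v 0.823 0.031 3.309
v 1.152 -0.033 4.034
v -0.352 0.073 3.846
v -0.023 0.009 4.571
v 0.448 0.777 3.986
v 0.352 -0.737 3.894
v 0.304 -0.616 4.346
v 0.731 -0.631 4.15
v 0.382 0.609 4.419
v 0.809 0.594 4.224
v 0.713 -0.041 4.63
v -0.009 -0.554 3.656
v 0.418 -0.569 3.461
v 0.069 0.671 3.73
v 0.496 0.656 3.534
v 0.087 0.081 3.25
v 0.886 0.397 3.494
v 0.838 -0.36 3.448
v 0.477 -0.177 3.21
v 0.507 0.291 3.238
v 1.08 0.359 3.92
v 1.032 -0.398 3.875
v 0.984 -0.276 4.326
v 1.014 0.192 4.354
v 1.091 -0.005 3.624
v -0.232 0.438 4.005
v -0.28 -0.319 3.96
v -0.214 -0.152 3.526
v -0.184 0.316 3.554
v -0.038 0.4 4.432
v -0.086 -0.357 4.386
v 0.293 -0.251 4.642
v 0.323 0.217 4.67
v -0.291 0.045 4.256
f 2 1 4
f 2 4 3
f 4 1 5
f 4 5 3
f 5 1 6
f 5 6 3
f 6 1 7
f 6 7 3
f 7 1 8
f 7 8 3
f 8 1 9
f 8 9 3
f 9 1 10
f 9 10 3
f 10 1 11
f 10 11 3
f 11 1 12
f 11 12 3
f 12 1 13
f 12 13 3
f 13 1 14
f 13 14 3
f 14 1 15
f 14 15 3
f 15 1 16
f 15 16 3
f 16 1 17
f 16 17 3
f 17 1 2
f 17 2 3
f 19 18 22
f 19 22 20
f 20 22 23
f 20 23 21
f 22 18 24
f 22 24 23
f 23 24 25
f 23 25 21
f 24 18 26
f 24 26 25
f 25 26 27
f 25 27 21
f 26 18 28
f 26 28 27
f 27 28 29
f 27 29 21
f 28 18 30
f 28 30 29
f 29 30 31
f 29 31 21
f 30 18 32
f 30 32 31
f 31 32 33
f 31 33 21
f 32 18 34
f 32 34 33
f 33 34 35
f 33 35 21
f 34 18 36
f 34 36 35
f 35 36 37
f 35 37 21
f 36 18 38
f 36 38 37
f 37 38 39
f 37 39 21
f 38 18 40
f 38 40 39
f 39 40 41
f 39 41 21
f 40 18 42
f 40 42 41
f 41 42 43
f 41 43 21
f 42 18 44
f 42 44 43
f 43 44 45
f 43 45 21
f 44 18 46
f 44 46 45
f 45 46 47
f 45 47 21
f 46 18 48
f 46 48 47
f 47 48 49
f 47 49 21
f 48 18 50
f 48 50 49
f 49 50 51
f 49 51 21
f 50 18 19
f 50 19 51
f 51 19 20
f 51 20 21
f 53 52 55
f 53 55 54
f 55 52 56
f 55 56 54
f 56 52 57
f 56 57 54
f 57 52 58
f 57 58 54
f 58 52 59
f 58 59 54
f 59 52 60
f 59 60 54
f 60 52 61
f 60 61 54
f 61 52 62
f 61 62 54
f 62 52 63
f 62 63 54
f 63 52 64
f 63 64 54
f 64 52 53
f 64 53 54
f 65 102 81
f 102 76 105
f 81 105 70
f 102 105 81
f 65 81 77
f 81 70 82
f 77 82 66
f 81 82 77
f 65 77 86
f 77 66 87
f 86 87 72
f 77 87 86
f 65 86 98
f 86 72 101
f 98 101 75
f 86 101 98
f 65 98 102
f 98 75 106
f 102 106 76
f 98 106 102
f 66 82 93
f 82 70 96
f 93 96 74
f 82 96 93
f 70 105 83
f 105 76 104
f 83 104 69
f 105 104 83
f 76 106 103
f 106 75 99
f 103 99 67
f 106 99 103
f 75 101 100
f 101 72 88
f 100 88 71
f 101 88 100
f 72 87 92
f 87 66 89
f 92 89 73
f 87 89 92
f 68 94 80
f 94 74 95
f 80 95 69
f 94 95 80
f 68 80 78
f 80 69 79
f 78 79 67
f 80 79 78
f 68 78 85
f 78 67 84
f 85 84 71
f 78 84 85
f 68 85 90
f 85 71 91
f 90 91 73
f 85 91 90
f 68 90 94
f 90 73 97
f 94 97 74
f 90 97 94
f 69 95 83
f 95 74 96
f 83 96 70
f 95 96 83
f 67 79 103
f 79 69 104
f 103 104 76
f 79 104 103
f 71 84 100
f 84 67 99
f 100 99 75
f 84 99 100
f 73 91 92
f 91 71 88
f 92 88 72
f 91 88 92
f 74 97 93
f 97 73 89
f 93 89 66
f 97 89 93



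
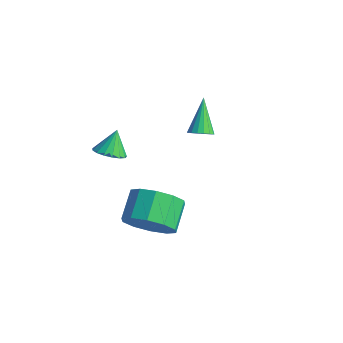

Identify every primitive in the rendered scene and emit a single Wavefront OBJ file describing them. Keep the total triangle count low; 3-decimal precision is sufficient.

v -0.475 -3.078 2.091
v 0.021 -3.363 2.378
v -0.665 -2.542 2.949
v 0.144 -3.113 2.25
v 0.125 -2.856 2.085
v -0.031 -2.649 1.921
v -0.289 -2.541 1.796
v -0.59 -2.556 1.739
v -0.864 -2.69 1.762
v -1.049 -2.913 1.861
v -1.103 -3.174 2.012
v -1.013 -3.413 2.181
v -0.799 -3.575 2.33
v -0.512 -3.624 2.423
v -0.216 -3.547 2.441
v -0.075 0.964 0.903
v 0.253 1.349 0.836
v -0.825 1.796 2.017
v 0.073 1.398 0.679
v -0.141 1.347 0.573
v -0.34 1.209 0.542
v -0.478 1.015 0.594
v -0.524 0.809 0.716
v -0.467 0.639 0.882
v -0.321 0.543 1.052
v -0.118 0.543 1.188
v 0.095 0.64 1.258
v 0.268 0.812 1.247
v 0.363 1.018 1.157
v 0.358 1.212 1.009
v 2.162 -3.553 0.119
v 2.515 -3.93 0.998
v 1.951 -3.004 1.621
v 1.598 -2.627 0.741
v 2.941 -3.521 0.777
v 2.377 -2.596 1.4
v 3.069 -3.125 0.304
v 2.505 -2.199 0.927
v 2.851 -2.892 -0.24
v 2.287 -1.966 0.383
v 2.37 -2.911 -0.647
v 1.806 -1.986 -0.024
v 1.809 -3.176 -0.761
v 1.245 -2.25 -0.138
v 1.383 -3.584 -0.54
v 0.819 -2.659 0.083
v 1.255 -3.981 -0.067
v 0.691 -3.055 0.556
v 1.473 -4.214 0.477
v 0.909 -3.288 1.1
v 1.954 -4.194 0.884
v 1.39 -3.269 1.507
f 2 1 4
f 2 4 3
f 4 1 5
f 4 5 3
f 5 1 6
f 5 6 3
f 6 1 7
f 6 7 3
f 7 1 8
f 7 8 3
f 8 1 9
f 8 9 3
f 9 1 10
f 9 10 3
f 10 1 11
f 10 11 3
f 11 1 12
f 11 12 3
f 12 1 13
f 12 13 3
f 13 1 14
f 13 14 3
f 14 1 15
f 14 15 3
f 15 1 2
f 15 2 3
f 17 16 19
f 17 19 18
f 19 16 20
f 19 20 18
f 20 16 21
f 20 21 18
f 21 16 22
f 21 22 18
f 22 16 23
f 22 23 18
f 23 16 24
f 23 24 18
f 24 16 25
f 24 25 18
f 25 16 26
f 25 26 18
f 26 16 27
f 26 27 18
f 27 16 28
f 27 28 18
f 28 16 29
f 28 29 18
f 29 16 30
f 29 30 18
f 30 16 17
f 30 17 18
f 32 31 35
f 32 35 33
f 33 35 36
f 33 36 34
f 35 31 37
f 35 37 36
f 36 37 38
f 36 38 34
f 37 31 39
f 37 39 38
f 38 39 40
f 38 40 34
f 39 31 41
f 39 41 40
f 40 41 42
f 40 42 34
f 41 31 43
f 41 43 42
f 42 43 44
f 42 44 34
f 43 31 45
f 43 45 44
f 44 45 46
f 44 46 34
f 45 31 47
f 45 47 46
f 46 47 48
f 46 48 34
f 47 31 49
f 47 49 48
f 48 49 50
f 48 50 34
f 49 31 51
f 49 51 50
f 50 51 52
f 50 52 34
f 51 31 32
f 51 32 52
f 52 32 33
f 52 33 34



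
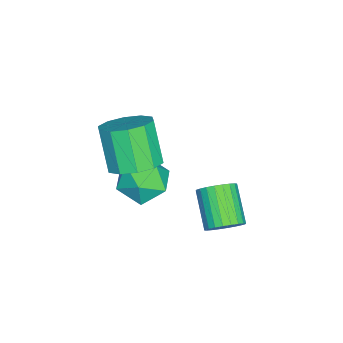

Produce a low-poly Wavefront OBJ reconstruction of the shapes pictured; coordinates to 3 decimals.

v 2.655 3.77 -4.118
v 3.192 3.26 -3.79
v 1.903 2.581 -2.734
v 1.365 3.09 -3.062
v 3.218 3.509 -3.598
v 1.929 2.83 -2.541
v 3.159 3.798 -3.485
v 1.869 3.119 -2.428
v 3.022 4.083 -3.468
v 1.733 3.404 -2.412
v 2.83 4.32 -3.55
v 1.54 3.641 -2.494
v 2.611 4.473 -3.719
v 1.322 3.794 -2.663
v 2.399 4.519 -3.948
v 1.109 3.84 -2.892
v 2.225 4.451 -4.204
v 0.936 3.772 -3.148
v 2.117 4.279 -4.446
v 0.828 3.6 -3.39
v 2.091 4.03 -4.639
v 0.802 3.351 -3.582
v 2.151 3.741 -4.752
v 0.861 3.062 -3.695
v 2.287 3.456 -4.768
v 0.998 2.777 -3.712
v 2.48 3.219 -4.686
v 1.19 2.54 -3.63
v 2.698 3.066 -4.517
v 1.409 2.387 -3.461
v 2.911 3.02 -4.288
v 1.621 2.341 -3.232
v 3.084 3.088 -4.032
v 1.795 2.409 -2.976
v 0.733 -0.836 -2.734
v -0.259 -0.708 -1.904
v 0.932 -0.028 -2.62
v -0.06 0.1 -1.79
v 1.64 -1.22 -1.59
v 0.648 -1.092 -0.76
v 1.839 -0.412 -1.476
v 0.847 -0.284 -0.646
v 3.077 0.38 -0.619
v 3.949 0.717 -0.058
v 3.115 0.117 1.599
v 2.243 -0.22 1.039
v 3.512 1.229 -0.093
v 2.679 0.63 1.565
v 2.91 1.417 -0.328
v 2.076 0.817 1.33
v 2.371 1.208 -0.674
v 1.537 0.609 0.984
v 2.102 0.684 -0.999
v 1.268 0.084 0.658
v 2.205 0.043 -1.179
v 1.371 -0.557 0.478
v 2.641 -0.47 -1.145
v 1.808 -1.069 0.513
v 3.244 -0.657 -0.91
v 2.41 -1.257 0.748
v 3.783 -0.449 -0.564
v 2.949 -1.048 1.094
v 4.052 0.076 -0.238
v 3.218 -0.524 1.419
v 1.964 1.004 -3.505
v 2.53 1.399 -2.551
v 1.65 -0.659 -2.629
v 2.216 -0.264 -1.675
v 1.173 0.194 -1.972
v 1.367 1.222 -2.513
v 2.813 -0.482 -2.667
v 3.007 0.546 -3.208
v 3.055 0.481 -2.033
v 2.041 0.898 -1.604
v 2.139 -0.158 -3.576
v 1.125 0.259 -3.147
f 2 1 5
f 2 5 3
f 3 5 6
f 3 6 4
f 5 1 7
f 5 7 6
f 6 7 8
f 6 8 4
f 7 1 9
f 7 9 8
f 8 9 10
f 8 10 4
f 9 1 11
f 9 11 10
f 10 11 12
f 10 12 4
f 11 1 13
f 11 13 12
f 12 13 14
f 12 14 4
f 13 1 15
f 13 15 14
f 14 15 16
f 14 16 4
f 15 1 17
f 15 17 16
f 16 17 18
f 16 18 4
f 17 1 19
f 17 19 18
f 18 19 20
f 18 20 4
f 19 1 21
f 19 21 20
f 20 21 22
f 20 22 4
f 21 1 23
f 21 23 22
f 22 23 24
f 22 24 4
f 23 1 25
f 23 25 24
f 24 25 26
f 24 26 4
f 25 1 27
f 25 27 26
f 26 27 28
f 26 28 4
f 27 1 29
f 27 29 28
f 28 29 30
f 28 30 4
f 29 1 31
f 29 31 30
f 30 31 32
f 30 32 4
f 31 1 33
f 31 33 32
f 32 33 34
f 32 34 4
f 33 1 2
f 33 2 34
f 34 2 3
f 34 3 4
f 36 38 35
f 39 36 35
f 35 38 37
f 37 39 35
f 36 42 38
f 40 36 39
f 40 42 36
f 38 42 37
f 41 39 37
f 37 42 41
f 41 40 39
f 42 40 41
f 44 43 47
f 44 47 45
f 45 47 48
f 45 48 46
f 47 43 49
f 47 49 48
f 48 49 50
f 48 50 46
f 49 43 51
f 49 51 50
f 50 51 52
f 50 52 46
f 51 43 53
f 51 53 52
f 52 53 54
f 52 54 46
f 53 43 55
f 53 55 54
f 54 55 56
f 54 56 46
f 55 43 57
f 55 57 56
f 56 57 58
f 56 58 46
f 57 43 59
f 57 59 58
f 58 59 60
f 58 60 46
f 59 43 61
f 59 61 60
f 60 61 62
f 60 62 46
f 61 43 63
f 61 63 62
f 62 63 64
f 62 64 46
f 63 43 44
f 63 44 64
f 64 44 45
f 64 45 46
f 65 76 70
f 65 70 66
f 65 66 72
f 65 72 75
f 65 75 76
f 66 70 74
f 70 76 69
f 76 75 67
f 75 72 71
f 72 66 73
f 68 74 69
f 68 69 67
f 68 67 71
f 68 71 73
f 68 73 74
f 69 74 70
f 67 69 76
f 71 67 75
f 73 71 72
f 74 73 66



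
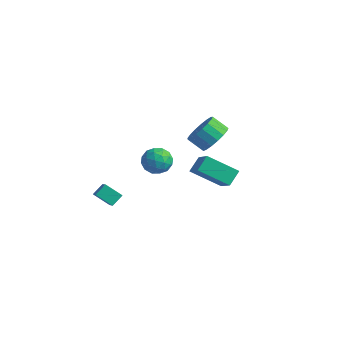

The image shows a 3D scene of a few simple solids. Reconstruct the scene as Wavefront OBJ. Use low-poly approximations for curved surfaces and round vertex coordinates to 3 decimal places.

v -4.075 1.065 -1.946
v -3.437 1.661 -2.283
v -3.023 -0.021 -1.877
v -2.385 0.575 -2.214
v -2.731 0.697 -1.353
v -3.382 1.369 -1.396
v -3.078 0.271 -2.764
v -3.729 0.943 -2.807
v -2.821 1.171 -2.788
v -2.607 1.434 -1.916
v -3.853 0.206 -2.244
v -3.639 0.469 -1.372
v -3.849 1.458 -2.121
v -2.611 0.182 -2.039
v -2.815 0.253 -1.533
v -2.44 0.604 -1.731
v -3.816 1.286 -1.599
v -3.441 1.637 -1.797
v -3.026 1.07 -1.251
v -3.019 0.003 -2.363
v -2.644 0.354 -2.561
v -4.02 1.036 -2.429
v -3.645 1.387 -2.627
v -3.434 0.57 -2.909
v -3.112 1.521 -2.616
v -2.493 0.882 -2.575
v -2.9 0.704 -2.899
v -3.283 1.098 -2.924
v -2.986 1.676 -2.103
v -2.367 1.037 -2.062
v -2.571 1.109 -1.557
v -2.953 1.503 -1.582
v -2.624 1.387 -2.4
v -4.093 0.603 -2.098
v -3.474 -0.036 -2.057
v -3.507 0.137 -2.578
v -3.889 0.531 -2.603
v -3.967 0.758 -1.585
v -3.348 0.119 -1.544
v -3.177 0.542 -1.236
v -3.56 0.936 -1.261
v -3.836 0.253 -1.76
v 2.036 -0.201 2.816
v 2.686 -0.322 3.526
v 1.894 -0.659 4.194
v 1.244 -0.539 3.484
v 2.544 0.117 3.579
v 1.752 -0.22 4.247
v 2.285 0.483 3.457
v 1.493 0.145 4.125
v 1.969 0.692 3.188
v 1.177 0.355 3.856
v 1.669 0.696 2.834
v 0.877 0.359 3.502
v 1.453 0.495 2.476
v 0.66 0.158 3.144
v 1.37 0.134 2.196
v 0.578 -0.203 2.864
v 1.44 -0.303 2.058
v 0.648 -0.641 2.726
v 1.646 -0.718 2.093
v 0.854 -1.055 2.761
v 1.942 -1.014 2.294
v 1.15 -1.351 2.962
v 2.259 -1.124 2.615
v 1.467 -1.461 3.283
v 2.526 -1.022 2.982
v 1.733 -1.36 3.65
v 2.68 -0.733 3.31
v 1.887 -1.07 3.978
v 3.071 -0.877 0.055
v 1.681 -1.772 0.971
v 2.987 -0.096 0.69
v 1.597 -0.991 1.606
v 4.463 -1.749 1.314
v 3.073 -2.644 2.23
v 4.379 -0.968 1.949
v 2.989 -1.863 2.865
v -3.447 -2.607 -3.999
v -4.322 -2.997 -3.362
v -3.387 -1.932 -3.502
v -4.261 -2.322 -2.866
v -2.299 -3.478 -2.954
v -3.173 -3.868 -2.318
v -2.238 -2.803 -2.458
v -3.113 -3.193 -1.821
f 1 38 17
f 38 12 41
f 17 41 6
f 38 41 17
f 1 17 13
f 17 6 18
f 13 18 2
f 17 18 13
f 1 13 22
f 13 2 23
f 22 23 8
f 13 23 22
f 1 22 34
f 22 8 37
f 34 37 11
f 22 37 34
f 1 34 38
f 34 11 42
f 38 42 12
f 34 42 38
f 2 18 29
f 18 6 32
f 29 32 10
f 18 32 29
f 6 41 19
f 41 12 40
f 19 40 5
f 41 40 19
f 12 42 39
f 42 11 35
f 39 35 3
f 42 35 39
f 11 37 36
f 37 8 24
f 36 24 7
f 37 24 36
f 8 23 28
f 23 2 25
f 28 25 9
f 23 25 28
f 4 30 16
f 30 10 31
f 16 31 5
f 30 31 16
f 4 16 14
f 16 5 15
f 14 15 3
f 16 15 14
f 4 14 21
f 14 3 20
f 21 20 7
f 14 20 21
f 4 21 26
f 21 7 27
f 26 27 9
f 21 27 26
f 4 26 30
f 26 9 33
f 30 33 10
f 26 33 30
f 5 31 19
f 31 10 32
f 19 32 6
f 31 32 19
f 3 15 39
f 15 5 40
f 39 40 12
f 15 40 39
f 7 20 36
f 20 3 35
f 36 35 11
f 20 35 36
f 9 27 28
f 27 7 24
f 28 24 8
f 27 24 28
f 10 33 29
f 33 9 25
f 29 25 2
f 33 25 29
f 44 43 47
f 44 47 45
f 45 47 48
f 45 48 46
f 47 43 49
f 47 49 48
f 48 49 50
f 48 50 46
f 49 43 51
f 49 51 50
f 50 51 52
f 50 52 46
f 51 43 53
f 51 53 52
f 52 53 54
f 52 54 46
f 53 43 55
f 53 55 54
f 54 55 56
f 54 56 46
f 55 43 57
f 55 57 56
f 56 57 58
f 56 58 46
f 57 43 59
f 57 59 58
f 58 59 60
f 58 60 46
f 59 43 61
f 59 61 60
f 60 61 62
f 60 62 46
f 61 43 63
f 61 63 62
f 62 63 64
f 62 64 46
f 63 43 65
f 63 65 64
f 64 65 66
f 64 66 46
f 65 43 67
f 65 67 66
f 66 67 68
f 66 68 46
f 67 43 69
f 67 69 68
f 68 69 70
f 68 70 46
f 69 43 44
f 69 44 70
f 70 44 45
f 70 45 46
f 72 74 71
f 75 72 71
f 71 74 73
f 73 75 71
f 72 78 74
f 76 72 75
f 76 78 72
f 74 78 73
f 77 75 73
f 73 78 77
f 77 76 75
f 78 76 77
f 80 82 79
f 83 80 79
f 79 82 81
f 81 83 79
f 80 86 82
f 84 80 83
f 84 86 80
f 82 86 81
f 85 83 81
f 81 86 85
f 85 84 83
f 86 84 85



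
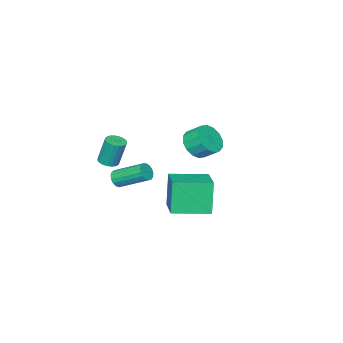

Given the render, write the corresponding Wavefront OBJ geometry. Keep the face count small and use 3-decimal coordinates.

v -0.721 -0.404 -1.967
v -0.296 0.249 -2.625
v -0.553 1.116 -1.931
v -0.979 0.464 -1.273
v -0.802 0.217 -2.772
v -1.059 1.084 -2.078
v -1.286 0.019 -2.704
v -1.543 0.886 -2.01
v -1.619 -0.293 -2.438
v -1.876 0.574 -1.744
v -1.712 -0.634 -2.046
v -1.969 0.233 -1.352
v -1.539 -0.914 -1.633
v -1.796 -0.047 -0.939
v -1.147 -1.056 -1.309
v -1.404 -0.189 -0.615
v -0.641 -1.024 -1.162
v -0.898 -0.157 -0.468
v -0.157 -0.826 -1.23
v -0.414 0.041 -0.536
v 0.176 -0.514 -1.496
v -0.081 0.353 -0.802
v 0.269 -0.173 -1.888
v 0.012 0.694 -1.194
v 0.096 0.107 -2.301
v -0.161 0.974 -1.607
v 3.348 -2.473 -3.807
v 3.55 -2.139 -4.263
v 2.954 -0.474 -3.309
v 2.752 -0.807 -2.853
v 3.278 -2.196 -4.335
v 2.682 -0.53 -3.38
v 3.022 -2.315 -4.285
v 2.425 -0.65 -3.331
v 2.84 -2.471 -4.127
v 2.244 -0.806 -3.172
v 2.775 -2.628 -3.895
v 2.179 -0.962 -2.94
v 2.841 -2.748 -3.643
v 2.245 -1.083 -2.688
v 3.024 -2.806 -3.428
v 2.427 -1.141 -2.474
v 3.28 -2.787 -3.301
v 2.684 -1.122 -2.346
v 3.552 -2.696 -3.289
v 2.956 -1.031 -2.335
v 3.778 -2.554 -3.396
v 3.181 -0.889 -2.442
v 3.905 -2.394 -3.598
v 3.308 -0.728 -2.643
v 3.904 -2.251 -3.847
v 3.308 -0.585 -2.892
v 3.776 -2.159 -4.087
v 3.18 -0.494 -3.133
v 3.014 -3.49 -2.948
v 3.52 -3.818 -2.805
v 3.313 -3.398 -1.109
v 2.806 -3.07 -1.252
v 3.619 -3.585 -2.851
v 3.411 -3.164 -1.155
v 3.613 -3.335 -2.914
v 3.406 -2.914 -1.217
v 3.503 -3.112 -2.982
v 3.296 -2.691 -1.286
v 3.309 -2.954 -3.045
v 3.102 -2.533 -1.349
v 3.064 -2.889 -3.091
v 2.857 -2.468 -1.395
v 2.81 -2.928 -3.112
v 2.603 -2.508 -1.416
v 2.591 -3.064 -3.105
v 2.384 -2.644 -1.409
v 2.446 -3.274 -3.071
v 2.238 -2.854 -1.375
v 2.398 -3.522 -3.016
v 2.191 -3.101 -1.319
v 2.457 -3.763 -2.948
v 2.25 -3.343 -1.252
v 2.612 -3.958 -2.881
v 2.405 -3.537 -1.185
v 2.837 -4.072 -2.826
v 2.63 -3.651 -1.129
v 3.092 -4.085 -2.791
v 2.885 -3.664 -1.095
v 3.333 -3.995 -2.784
v 3.126 -3.575 -1.088
v 2.568 3.428 -3.813
v 2.108 3.123 -1.797
v 3.913 4.987 -3.271
v 3.454 4.683 -1.255
v 4.166 1.997 -3.665
v 3.707 1.693 -1.649
v 5.512 3.557 -3.123
v 5.052 3.252 -1.107
f 2 1 5
f 2 5 3
f 3 5 6
f 3 6 4
f 5 1 7
f 5 7 6
f 6 7 8
f 6 8 4
f 7 1 9
f 7 9 8
f 8 9 10
f 8 10 4
f 9 1 11
f 9 11 10
f 10 11 12
f 10 12 4
f 11 1 13
f 11 13 12
f 12 13 14
f 12 14 4
f 13 1 15
f 13 15 14
f 14 15 16
f 14 16 4
f 15 1 17
f 15 17 16
f 16 17 18
f 16 18 4
f 17 1 19
f 17 19 18
f 18 19 20
f 18 20 4
f 19 1 21
f 19 21 20
f 20 21 22
f 20 22 4
f 21 1 23
f 21 23 22
f 22 23 24
f 22 24 4
f 23 1 25
f 23 25 24
f 24 25 26
f 24 26 4
f 25 1 2
f 25 2 26
f 26 2 3
f 26 3 4
f 28 27 31
f 28 31 29
f 29 31 32
f 29 32 30
f 31 27 33
f 31 33 32
f 32 33 34
f 32 34 30
f 33 27 35
f 33 35 34
f 34 35 36
f 34 36 30
f 35 27 37
f 35 37 36
f 36 37 38
f 36 38 30
f 37 27 39
f 37 39 38
f 38 39 40
f 38 40 30
f 39 27 41
f 39 41 40
f 40 41 42
f 40 42 30
f 41 27 43
f 41 43 42
f 42 43 44
f 42 44 30
f 43 27 45
f 43 45 44
f 44 45 46
f 44 46 30
f 45 27 47
f 45 47 46
f 46 47 48
f 46 48 30
f 47 27 49
f 47 49 48
f 48 49 50
f 48 50 30
f 49 27 51
f 49 51 50
f 50 51 52
f 50 52 30
f 51 27 53
f 51 53 52
f 52 53 54
f 52 54 30
f 53 27 28
f 53 28 54
f 54 28 29
f 54 29 30
f 56 55 59
f 56 59 57
f 57 59 60
f 57 60 58
f 59 55 61
f 59 61 60
f 60 61 62
f 60 62 58
f 61 55 63
f 61 63 62
f 62 63 64
f 62 64 58
f 63 55 65
f 63 65 64
f 64 65 66
f 64 66 58
f 65 55 67
f 65 67 66
f 66 67 68
f 66 68 58
f 67 55 69
f 67 69 68
f 68 69 70
f 68 70 58
f 69 55 71
f 69 71 70
f 70 71 72
f 70 72 58
f 71 55 73
f 71 73 72
f 72 73 74
f 72 74 58
f 73 55 75
f 73 75 74
f 74 75 76
f 74 76 58
f 75 55 77
f 75 77 76
f 76 77 78
f 76 78 58
f 77 55 79
f 77 79 78
f 78 79 80
f 78 80 58
f 79 55 81
f 79 81 80
f 80 81 82
f 80 82 58
f 81 55 83
f 81 83 82
f 82 83 84
f 82 84 58
f 83 55 85
f 83 85 84
f 84 85 86
f 84 86 58
f 85 55 56
f 85 56 86
f 86 56 57
f 86 57 58
f 88 90 87
f 91 88 87
f 87 90 89
f 89 91 87
f 88 94 90
f 92 88 91
f 92 94 88
f 90 94 89
f 93 91 89
f 89 94 93
f 93 92 91
f 94 92 93



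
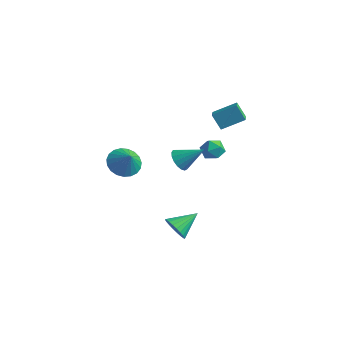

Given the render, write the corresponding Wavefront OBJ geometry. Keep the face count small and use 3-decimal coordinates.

v 3.282 -2.505 3.208
v 3.687 -2.44 2.678
v 4.318 -1.895 4.072
v 3.521 -2.165 2.682
v 3.301 -1.968 2.807
v 3.077 -1.894 3.023
v 2.899 -1.96 3.282
v 2.81 -2.15 3.524
v 2.828 -2.422 3.694
v 2.951 -2.713 3.752
v 3.149 -2.956 3.685
v 3.378 -3.095 3.509
v 3.585 -3.1 3.265
v 3.723 -2.968 3.007
v 3.759 -2.73 2.795
v -0.974 -1.502 0.456
v -0.247 -1.071 0.068
v -0.326 -1.758 1.384
v -0.415 -0.784 0.264
v -0.68 -0.621 0.494
v -0.995 -0.61 0.717
v -1.307 -0.753 0.895
v -1.561 -1.026 0.997
v -1.714 -1.381 1.006
v -1.739 -1.758 0.919
v -1.631 -2.09 0.753
v -1.41 -2.32 0.535
v -1.113 -2.409 0.303
v -0.792 -2.341 0.098
v -0.503 -2.128 -0.045
v -0.295 -1.807 -0.102
v -0.204 -1.433 -0.062
v 2.692 0.354 1.829
v 3.065 0.918 1.983
v 3.335 -0.258 2.517
v 3.708 0.306 2.671
v 3.051 0.255 2.889
v 2.654 0.633 2.464
v 3.746 0.027 2.036
v 3.349 0.405 1.611
v 3.717 0.717 2.111
v 3.287 0.857 2.637
v 3.113 -0.197 1.863
v 2.683 -0.057 2.389
v 2.241 -1.503 -3.203
v 2.646 -1.333 -3.836
v 2.719 -0.237 -2.557
v 2.382 -1.202 -3.898
v 2.098 -1.117 -3.854
v 1.835 -1.09 -3.711
v 1.634 -1.127 -3.491
v 1.525 -1.221 -3.227
v 1.525 -1.358 -2.959
v 1.635 -1.517 -2.729
v 1.837 -1.674 -2.571
v 2.1 -1.805 -2.509
v 2.385 -1.89 -2.553
v 2.648 -1.916 -2.696
v 2.849 -1.879 -2.916
v 2.957 -1.785 -3.18
v 2.957 -1.648 -3.448
v 2.847 -1.489 -3.678
v 2.456 1.273 3.948
v 3.323 2.147 4.548
v 2.019 1.935 3.616
v 2.886 2.809 4.216
v 3.034 1.251 3.144
v 3.901 2.125 3.744
v 2.597 1.913 2.812
v 3.464 2.787 3.412
f 2 1 4
f 2 4 3
f 4 1 5
f 4 5 3
f 5 1 6
f 5 6 3
f 6 1 7
f 6 7 3
f 7 1 8
f 7 8 3
f 8 1 9
f 8 9 3
f 9 1 10
f 9 10 3
f 10 1 11
f 10 11 3
f 11 1 12
f 11 12 3
f 12 1 13
f 12 13 3
f 13 1 14
f 13 14 3
f 14 1 15
f 14 15 3
f 15 1 2
f 15 2 3
f 17 16 19
f 17 19 18
f 19 16 20
f 19 20 18
f 20 16 21
f 20 21 18
f 21 16 22
f 21 22 18
f 22 16 23
f 22 23 18
f 23 16 24
f 23 24 18
f 24 16 25
f 24 25 18
f 25 16 26
f 25 26 18
f 26 16 27
f 26 27 18
f 27 16 28
f 27 28 18
f 28 16 29
f 28 29 18
f 29 16 30
f 29 30 18
f 30 16 31
f 30 31 18
f 31 16 32
f 31 32 18
f 32 16 17
f 32 17 18
f 33 44 38
f 33 38 34
f 33 34 40
f 33 40 43
f 33 43 44
f 34 38 42
f 38 44 37
f 44 43 35
f 43 40 39
f 40 34 41
f 36 42 37
f 36 37 35
f 36 35 39
f 36 39 41
f 36 41 42
f 37 42 38
f 35 37 44
f 39 35 43
f 41 39 40
f 42 41 34
f 46 45 48
f 46 48 47
f 48 45 49
f 48 49 47
f 49 45 50
f 49 50 47
f 50 45 51
f 50 51 47
f 51 45 52
f 51 52 47
f 52 45 53
f 52 53 47
f 53 45 54
f 53 54 47
f 54 45 55
f 54 55 47
f 55 45 56
f 55 56 47
f 56 45 57
f 56 57 47
f 57 45 58
f 57 58 47
f 58 45 59
f 58 59 47
f 59 45 60
f 59 60 47
f 60 45 61
f 60 61 47
f 61 45 62
f 61 62 47
f 62 45 46
f 62 46 47
f 64 66 63
f 67 64 63
f 63 66 65
f 65 67 63
f 64 70 66
f 68 64 67
f 68 70 64
f 66 70 65
f 69 67 65
f 65 70 69
f 69 68 67
f 70 68 69



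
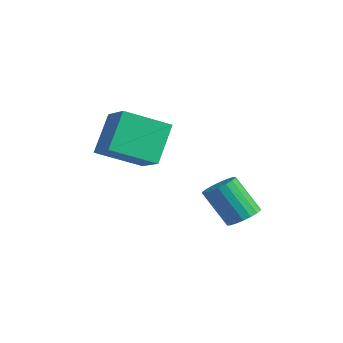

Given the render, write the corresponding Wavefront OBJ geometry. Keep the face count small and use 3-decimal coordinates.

v 3.363 0.44 -3.26
v 3.981 0.31 -2.959
v 3.176 -0.23 -1.538
v 2.557 -0.1 -1.84
v 3.925 0.606 -2.878
v 3.12 0.066 -1.458
v 3.758 0.868 -2.873
v 2.953 0.329 -1.453
v 3.513 1.046 -2.945
v 2.707 0.507 -1.524
v 3.238 1.104 -3.079
v 2.432 0.565 -1.658
v 2.987 1.03 -3.249
v 2.182 0.491 -1.828
v 2.811 0.84 -3.421
v 2.006 0.3 -2.001
v 2.744 0.57 -3.562
v 1.939 0.03 -2.141
v 2.8 0.274 -3.642
v 1.995 -0.266 -2.222
v 2.967 0.011 -3.647
v 2.162 -0.528 -2.227
v 3.213 -0.167 -3.576
v 2.407 -0.706 -2.155
v 3.488 -0.225 -3.442
v 2.682 -0.764 -2.021
v 3.738 -0.151 -3.272
v 2.933 -0.69 -1.851
v 3.914 0.04 -3.099
v 3.109 -0.5 -1.679
v 1 -1.716 0.775
v 0.417 -3.332 1.587
v 2.299 -1.871 1.4
v 1.717 -3.487 2.212
v 1.583 -2.653 -0.672
v 1.001 -4.269 0.14
v 2.883 -2.808 -0.047
v 2.3 -4.424 0.765
f 2 1 5
f 2 5 3
f 3 5 6
f 3 6 4
f 5 1 7
f 5 7 6
f 6 7 8
f 6 8 4
f 7 1 9
f 7 9 8
f 8 9 10
f 8 10 4
f 9 1 11
f 9 11 10
f 10 11 12
f 10 12 4
f 11 1 13
f 11 13 12
f 12 13 14
f 12 14 4
f 13 1 15
f 13 15 14
f 14 15 16
f 14 16 4
f 15 1 17
f 15 17 16
f 16 17 18
f 16 18 4
f 17 1 19
f 17 19 18
f 18 19 20
f 18 20 4
f 19 1 21
f 19 21 20
f 20 21 22
f 20 22 4
f 21 1 23
f 21 23 22
f 22 23 24
f 22 24 4
f 23 1 25
f 23 25 24
f 24 25 26
f 24 26 4
f 25 1 27
f 25 27 26
f 26 27 28
f 26 28 4
f 27 1 29
f 27 29 28
f 28 29 30
f 28 30 4
f 29 1 2
f 29 2 30
f 30 2 3
f 30 3 4
f 32 34 31
f 35 32 31
f 31 34 33
f 33 35 31
f 32 38 34
f 36 32 35
f 36 38 32
f 34 38 33
f 37 35 33
f 33 38 37
f 37 36 35
f 38 36 37



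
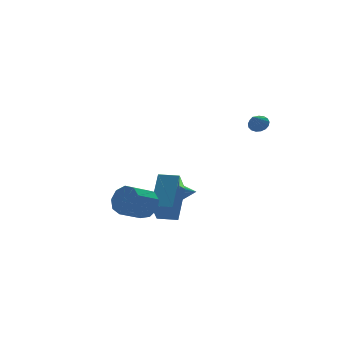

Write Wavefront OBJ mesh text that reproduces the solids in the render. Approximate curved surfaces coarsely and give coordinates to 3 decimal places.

v 3.653 -1.535 3.642
v 4.015 -1.389 4.029
v 3.067 -1.985 4.358
v 3.848 -1.186 4.02
v 3.636 -1.063 3.924
v 3.428 -1.048 3.764
v 3.272 -1.144 3.575
v 3.203 -1.33 3.402
v 3.237 -1.562 3.283
v 3.366 -1.789 3.247
v 3.561 -1.957 3.301
v 3.778 -2.028 3.433
v 3.966 -1.986 3.613
v 4.082 -1.841 3.799
v 4.1 -1.626 3.949
v -2.427 -1.452 -0.687
v -1.996 -2.073 -0.219
v -3.241 -2.43 0.455
v -3.673 -1.808 -0.013
v -1.986 -1.543 0.08
v -3.231 -1.9 0.754
v -2.183 -0.97 0.02
v -3.428 -1.327 0.694
v -2.494 -0.622 -0.371
v -3.739 -0.979 0.303
v -2.774 -0.663 -0.91
v -4.019 -1.019 -0.236
v -2.892 -1.072 -1.344
v -4.137 -1.429 -0.67
v -2.793 -1.659 -1.472
v -4.038 -2.016 -0.798
v -2.523 -2.149 -1.232
v -3.768 -2.506 -0.558
v -2.208 -2.313 -0.737
v -3.453 -2.669 -0.063
v -2.106 -1.394 -0.892
v -1.092 -0.084 0.509
v -1.348 -0.455 -2.32
v -0.334 0.856 -0.919
v -1.266 -2.056 -0.881
v -0.252 -0.745 0.52
v -0.508 -1.116 -2.309
v 0.506 0.194 -0.908
v 1.229 2.631 -2.299
v 1.521 2.915 -1.832
v 1.711 1.349 -1.821
v 1.29 2.866 -1.729
v 1.048 2.777 -1.724
v 0.838 2.663 -1.819
v 0.695 2.542 -1.997
v 0.644 2.438 -2.227
v 0.695 2.366 -2.469
v 0.838 2.34 -2.682
v 1.048 2.365 -2.829
v 1.29 2.435 -2.884
v 1.521 2.54 -2.838
v 1.702 2.66 -2.699
v 1.801 2.774 -2.49
v 1.801 2.865 -2.249
v 1.702 2.914 -2.016
f 2 1 4
f 2 4 3
f 4 1 5
f 4 5 3
f 5 1 6
f 5 6 3
f 6 1 7
f 6 7 3
f 7 1 8
f 7 8 3
f 8 1 9
f 8 9 3
f 9 1 10
f 9 10 3
f 10 1 11
f 10 11 3
f 11 1 12
f 11 12 3
f 12 1 13
f 12 13 3
f 13 1 14
f 13 14 3
f 14 1 15
f 14 15 3
f 15 1 2
f 15 2 3
f 17 16 20
f 17 20 18
f 18 20 21
f 18 21 19
f 20 16 22
f 20 22 21
f 21 22 23
f 21 23 19
f 22 16 24
f 22 24 23
f 23 24 25
f 23 25 19
f 24 16 26
f 24 26 25
f 25 26 27
f 25 27 19
f 26 16 28
f 26 28 27
f 27 28 29
f 27 29 19
f 28 16 30
f 28 30 29
f 29 30 31
f 29 31 19
f 30 16 32
f 30 32 31
f 31 32 33
f 31 33 19
f 32 16 34
f 32 34 33
f 33 34 35
f 33 35 19
f 34 16 17
f 34 17 35
f 35 17 18
f 35 18 19
f 37 39 36
f 40 37 36
f 36 39 38
f 38 40 36
f 37 43 39
f 41 37 40
f 41 43 37
f 39 43 38
f 42 40 38
f 38 43 42
f 42 41 40
f 43 41 42
f 45 44 47
f 45 47 46
f 47 44 48
f 47 48 46
f 48 44 49
f 48 49 46
f 49 44 50
f 49 50 46
f 50 44 51
f 50 51 46
f 51 44 52
f 51 52 46
f 52 44 53
f 52 53 46
f 53 44 54
f 53 54 46
f 54 44 55
f 54 55 46
f 55 44 56
f 55 56 46
f 56 44 57
f 56 57 46
f 57 44 58
f 57 58 46
f 58 44 59
f 58 59 46
f 59 44 60
f 59 60 46
f 60 44 45
f 60 45 46

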